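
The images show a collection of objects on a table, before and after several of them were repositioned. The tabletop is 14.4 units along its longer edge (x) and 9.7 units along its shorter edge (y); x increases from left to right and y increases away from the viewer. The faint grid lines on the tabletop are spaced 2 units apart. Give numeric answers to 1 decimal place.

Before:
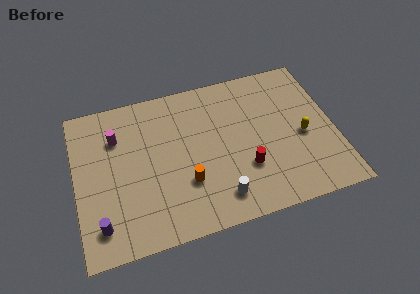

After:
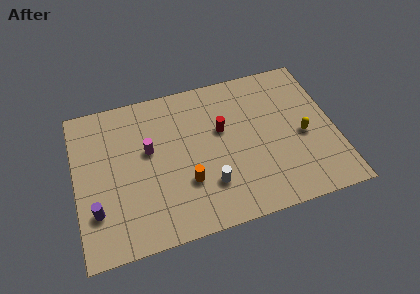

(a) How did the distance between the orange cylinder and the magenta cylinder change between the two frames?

-2.1

They were about 5.3 units apart before and 3.2 after — 2.1 units closer together.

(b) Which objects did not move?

the orange cylinder and the yellow capsule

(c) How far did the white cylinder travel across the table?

1.0

The white cylinder moved from about (7.7, 1.7) to (7.2, 2.6), a distance of √(0.5² + 0.9²) ≈ 1.0.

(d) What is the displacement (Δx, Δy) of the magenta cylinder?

(1.7, -1.3)

The magenta cylinder started near (2.4, 7.0) and ended near (4.1, 5.7).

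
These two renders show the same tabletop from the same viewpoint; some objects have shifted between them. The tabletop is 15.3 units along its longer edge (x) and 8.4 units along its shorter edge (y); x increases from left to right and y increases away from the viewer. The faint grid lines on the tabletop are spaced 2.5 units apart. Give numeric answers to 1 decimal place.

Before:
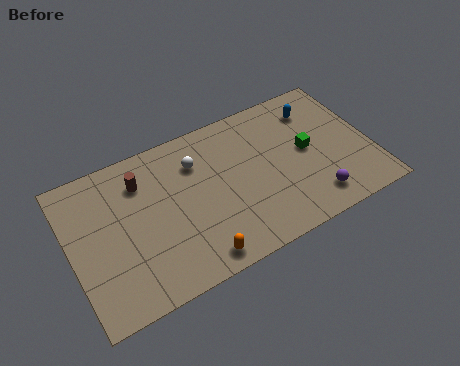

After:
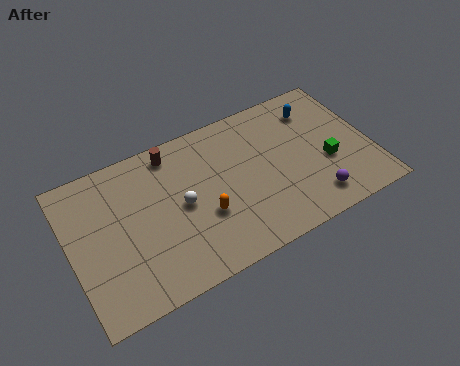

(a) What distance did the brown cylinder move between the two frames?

1.9

The brown cylinder moved from about (3.8, 6.4) to (5.5, 7.3), a distance of √(1.7² + 0.9²) ≈ 1.9.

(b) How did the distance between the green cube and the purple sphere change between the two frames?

-0.8

Before: roughly 2.9 units apart; after: 2.1. That's 0.8 units closer together.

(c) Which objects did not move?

the purple sphere and the blue capsule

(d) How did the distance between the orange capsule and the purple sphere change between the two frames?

-0.5

The distance was about 6.1 in the first image and 5.6 in the second, so they moved 0.5 units closer together.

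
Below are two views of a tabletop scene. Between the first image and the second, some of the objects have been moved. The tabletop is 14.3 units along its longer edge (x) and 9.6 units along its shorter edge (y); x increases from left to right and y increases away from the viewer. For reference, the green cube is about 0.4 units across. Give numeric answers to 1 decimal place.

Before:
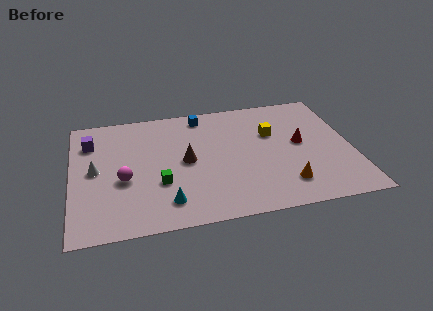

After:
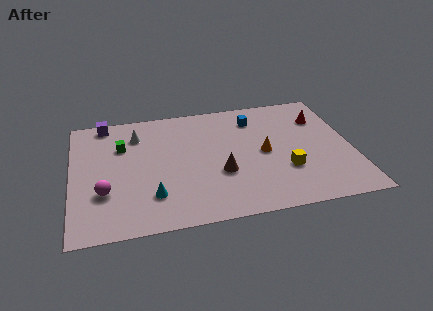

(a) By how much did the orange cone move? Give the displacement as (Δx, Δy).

(-0.9, 2.7)

The orange cone started near (10.7, 2.0) and ended near (9.8, 4.7).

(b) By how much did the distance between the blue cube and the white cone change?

-0.5

They were about 6.6 units apart before and 6.1 after — 0.5 units closer together.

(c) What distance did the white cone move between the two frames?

3.3

The white cone moved from about (1.2, 4.9) to (3.4, 7.4), a distance of √(2.2² + 2.5²) ≈ 3.3.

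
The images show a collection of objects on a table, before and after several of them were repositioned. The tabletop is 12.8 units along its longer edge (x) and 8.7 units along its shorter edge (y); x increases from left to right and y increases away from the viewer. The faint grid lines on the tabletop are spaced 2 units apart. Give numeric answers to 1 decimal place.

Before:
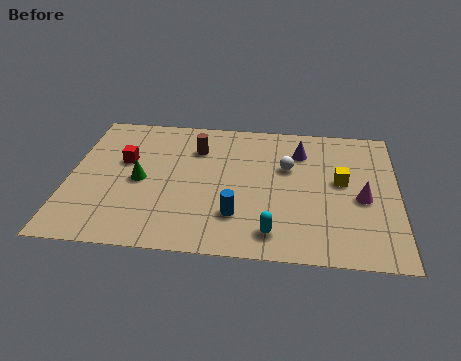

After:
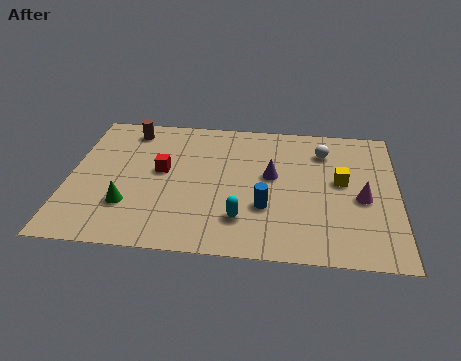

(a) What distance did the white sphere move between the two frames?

1.8

The white sphere was near (8.5, 5.5) before and (9.9, 6.7) after, so it travelled √(1.4² + 1.2²) ≈ 1.8 units.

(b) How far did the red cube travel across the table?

1.6

From (2.1, 5.3) to (3.6, 4.8), the red cube covered √(1.5² + 0.5²) ≈ 1.6 units.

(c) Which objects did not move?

the yellow cube and the magenta cone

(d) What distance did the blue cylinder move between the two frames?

1.3

From (6.6, 2.3) to (7.7, 2.9), the blue cylinder covered √(1.1² + 0.6²) ≈ 1.3 units.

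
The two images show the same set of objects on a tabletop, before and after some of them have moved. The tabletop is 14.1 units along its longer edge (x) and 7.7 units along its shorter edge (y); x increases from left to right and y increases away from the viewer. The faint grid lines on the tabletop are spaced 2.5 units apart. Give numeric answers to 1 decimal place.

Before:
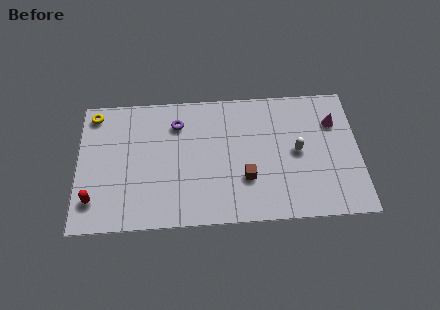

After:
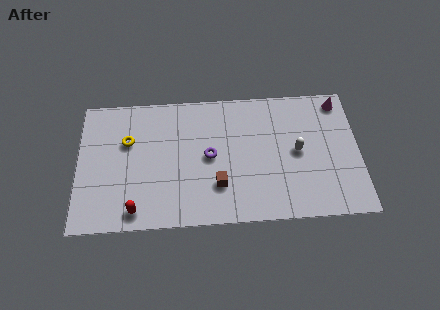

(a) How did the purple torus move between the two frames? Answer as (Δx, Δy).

(1.6, -2.0)

The purple torus started near (5.0, 5.9) and ended near (6.6, 3.9).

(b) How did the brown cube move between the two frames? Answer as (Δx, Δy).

(-1.4, -0.3)

The brown cube was at about (8.4, 2.5) and moved to about (7.0, 2.2).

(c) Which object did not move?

the white capsule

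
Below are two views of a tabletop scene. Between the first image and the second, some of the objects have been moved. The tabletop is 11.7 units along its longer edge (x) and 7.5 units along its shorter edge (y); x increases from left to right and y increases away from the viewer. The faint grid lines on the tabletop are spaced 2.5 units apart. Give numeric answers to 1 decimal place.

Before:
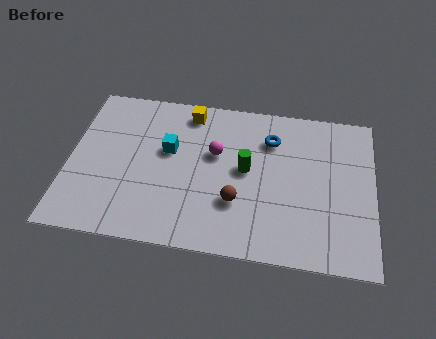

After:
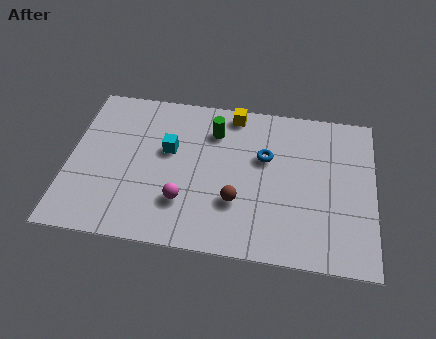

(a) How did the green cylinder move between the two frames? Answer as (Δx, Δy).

(-1.3, 1.7)

From the two frames, the green cylinder sits at roughly (6.8, 4.0) before and (5.5, 5.7) after.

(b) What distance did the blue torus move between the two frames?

0.9

The blue torus was near (7.7, 5.6) before and (7.5, 4.7) after, so it travelled √(0.2² + 0.9²) ≈ 0.9 units.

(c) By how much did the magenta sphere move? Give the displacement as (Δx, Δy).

(-1.1, -2.5)

From the two frames, the magenta sphere sits at roughly (5.6, 4.6) before and (4.5, 2.1) after.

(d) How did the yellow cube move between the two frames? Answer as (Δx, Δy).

(1.7, 0.2)

The yellow cube started near (4.5, 6.5) and ended near (6.2, 6.7).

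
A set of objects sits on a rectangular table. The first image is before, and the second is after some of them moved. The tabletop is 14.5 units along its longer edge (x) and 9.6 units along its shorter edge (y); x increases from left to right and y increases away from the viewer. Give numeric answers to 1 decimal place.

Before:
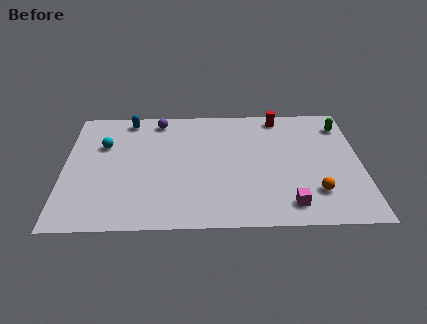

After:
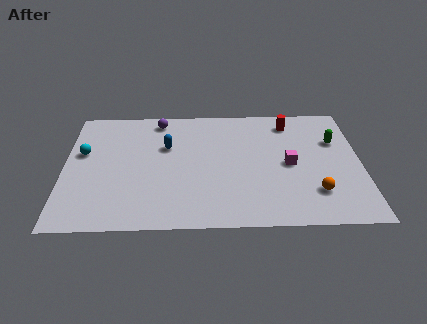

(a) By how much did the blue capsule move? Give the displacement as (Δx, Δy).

(1.9, -2.3)

The blue capsule started near (3.1, 8.5) and ended near (5.0, 6.2).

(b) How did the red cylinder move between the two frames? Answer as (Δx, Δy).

(0.5, -0.5)

The red cylinder was at about (10.6, 8.5) and moved to about (11.1, 8.0).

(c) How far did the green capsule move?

1.4

The green capsule moved from about (13.7, 7.7) to (13.3, 6.4), a distance of √(0.4² + 1.3²) ≈ 1.4.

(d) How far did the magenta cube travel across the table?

3.1

The magenta cube was near (10.9, 1.5) before and (11.0, 4.6) after, so it travelled √(0.1² + 3.1²) ≈ 3.1 units.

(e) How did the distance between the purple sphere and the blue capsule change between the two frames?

+0.7

They were about 1.5 units apart before and 2.2 after — 0.7 units further apart.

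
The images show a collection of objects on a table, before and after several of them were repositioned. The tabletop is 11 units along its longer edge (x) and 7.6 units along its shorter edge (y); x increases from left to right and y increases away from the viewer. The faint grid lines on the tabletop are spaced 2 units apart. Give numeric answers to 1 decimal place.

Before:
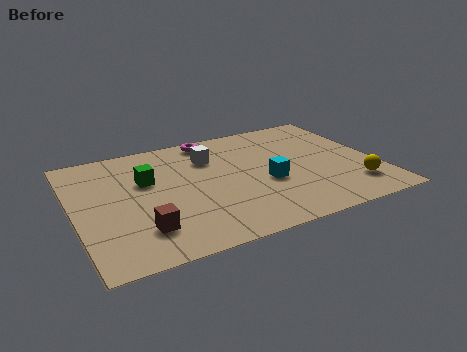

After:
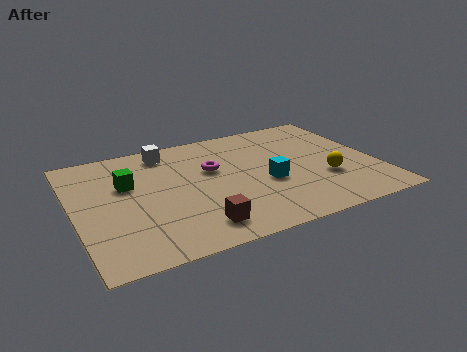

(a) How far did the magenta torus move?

2.1

The magenta torus was near (5.3, 6.8) before and (5.1, 4.7) after, so it travelled √(0.2² + 2.1²) ≈ 2.1 units.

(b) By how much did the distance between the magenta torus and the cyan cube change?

-1.6

They were about 4.0 units apart before and 2.4 after — 1.6 units closer together.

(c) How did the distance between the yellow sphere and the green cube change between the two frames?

-0.5

They were about 7.8 units apart before and 7.3 after — 0.5 units closer together.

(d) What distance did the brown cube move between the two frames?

2.0

The brown cube was near (2.2, 1.8) before and (4.1, 1.3) after, so it travelled √(1.9² + 0.5²) ≈ 2.0 units.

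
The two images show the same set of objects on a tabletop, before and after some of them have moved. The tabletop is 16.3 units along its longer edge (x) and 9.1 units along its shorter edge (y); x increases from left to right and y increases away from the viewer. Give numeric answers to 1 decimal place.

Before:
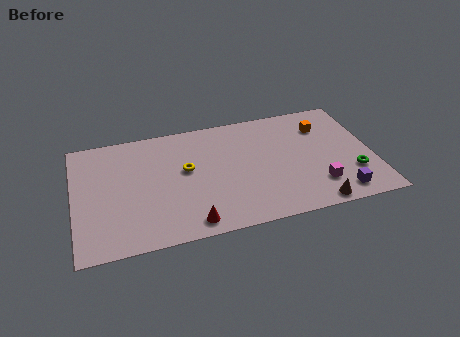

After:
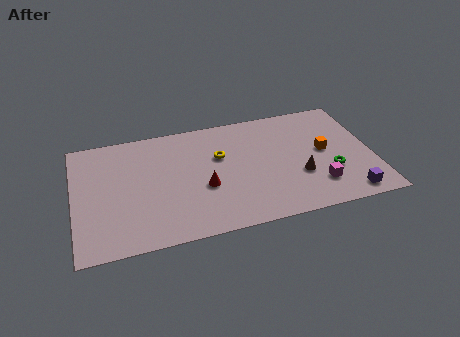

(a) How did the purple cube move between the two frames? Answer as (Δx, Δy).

(0.5, -0.2)

From the two frames, the purple cube sits at roughly (14.2, 1.3) before and (14.7, 1.1) after.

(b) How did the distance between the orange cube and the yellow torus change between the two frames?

-2.1

They were about 7.9 units apart before and 5.8 after — 2.1 units closer together.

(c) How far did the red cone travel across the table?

2.7

The red cone moved from about (6.1, 1.1) to (7.0, 3.6), a distance of √(0.9² + 2.5²) ≈ 2.7.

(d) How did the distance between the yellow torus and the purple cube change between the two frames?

-0.8

They were about 9.0 units apart before and 8.2 after — 0.8 units closer together.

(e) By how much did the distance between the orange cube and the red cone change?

-2.8

They were about 9.6 units apart before and 6.8 after — 2.8 units closer together.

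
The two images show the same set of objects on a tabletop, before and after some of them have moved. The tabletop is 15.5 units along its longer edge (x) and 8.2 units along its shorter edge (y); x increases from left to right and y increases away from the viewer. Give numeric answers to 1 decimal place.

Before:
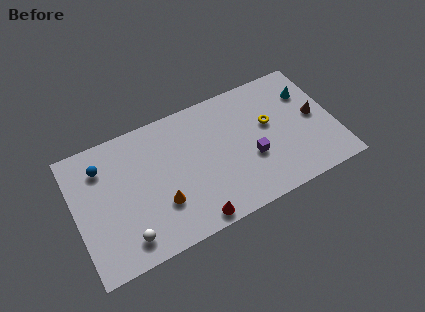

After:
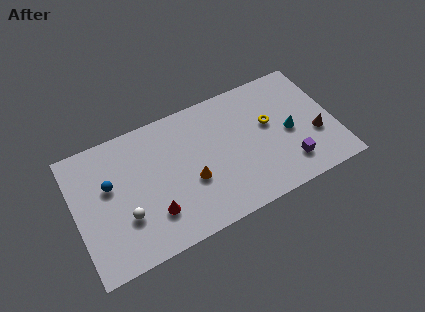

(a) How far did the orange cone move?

2.0

From (4.9, 2.6) to (6.8, 3.2), the orange cone covered √(1.9² + 0.6²) ≈ 2.0 units.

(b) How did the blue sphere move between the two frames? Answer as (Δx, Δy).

(0.3, -1.3)

From the two frames, the blue sphere sits at roughly (1.8, 6.3) before and (2.1, 5.0) after.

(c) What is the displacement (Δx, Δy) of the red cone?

(-2.2, 1.4)

The red cone started near (6.6, 0.8) and ended near (4.4, 2.2).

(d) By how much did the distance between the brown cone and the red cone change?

+1.4

The distance was about 8.5 in the first image and 9.9 in the second, so they moved 1.4 units further apart.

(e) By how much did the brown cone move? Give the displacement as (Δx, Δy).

(-0.1, -1.2)

The brown cone was at about (14.4, 4.2) and moved to about (14.3, 3.0).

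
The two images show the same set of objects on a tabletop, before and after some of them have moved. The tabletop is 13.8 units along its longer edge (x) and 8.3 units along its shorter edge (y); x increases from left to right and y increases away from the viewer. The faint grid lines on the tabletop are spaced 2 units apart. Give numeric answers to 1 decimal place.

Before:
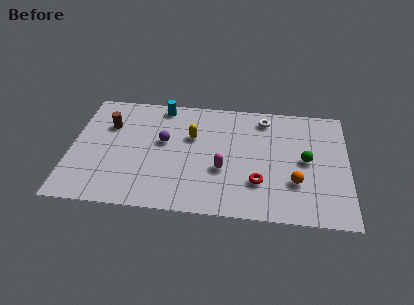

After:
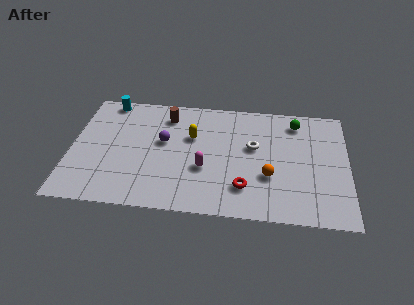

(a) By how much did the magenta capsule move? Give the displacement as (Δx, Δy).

(-0.9, 0.0)

The magenta capsule started near (7.6, 3.1) and ended near (6.7, 3.1).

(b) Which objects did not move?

the purple sphere and the yellow capsule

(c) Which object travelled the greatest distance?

the brown cylinder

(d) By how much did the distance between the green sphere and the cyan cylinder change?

+1.5

Before: roughly 8.0 units apart; after: 9.5. That's 1.5 units further apart.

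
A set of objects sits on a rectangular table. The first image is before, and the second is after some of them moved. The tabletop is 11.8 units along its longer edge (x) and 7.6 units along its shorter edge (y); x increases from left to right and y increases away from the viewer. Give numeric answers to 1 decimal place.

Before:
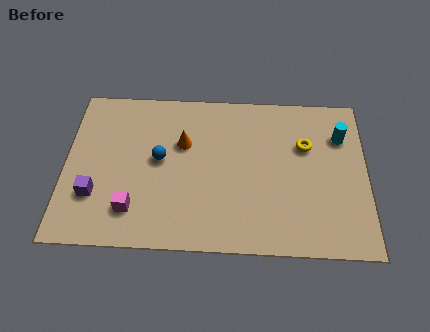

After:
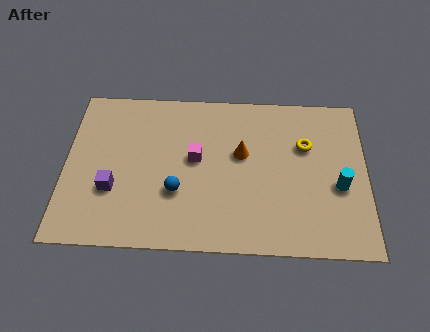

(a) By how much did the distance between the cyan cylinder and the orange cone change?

-2.2

Before: roughly 6.2 units apart; after: 4.0. That's 2.2 units closer together.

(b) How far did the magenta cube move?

3.5

The magenta cube moved from about (2.7, 1.7) to (5.1, 4.2), a distance of √(2.4² + 2.5²) ≈ 3.5.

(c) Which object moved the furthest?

the magenta cube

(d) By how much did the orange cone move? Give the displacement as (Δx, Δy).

(2.3, -0.4)

From the two frames, the orange cone sits at roughly (4.6, 4.9) before and (6.9, 4.5) after.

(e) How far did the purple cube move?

0.8

The purple cube moved from about (1.2, 2.3) to (1.9, 2.6), a distance of √(0.7² + 0.3²) ≈ 0.8.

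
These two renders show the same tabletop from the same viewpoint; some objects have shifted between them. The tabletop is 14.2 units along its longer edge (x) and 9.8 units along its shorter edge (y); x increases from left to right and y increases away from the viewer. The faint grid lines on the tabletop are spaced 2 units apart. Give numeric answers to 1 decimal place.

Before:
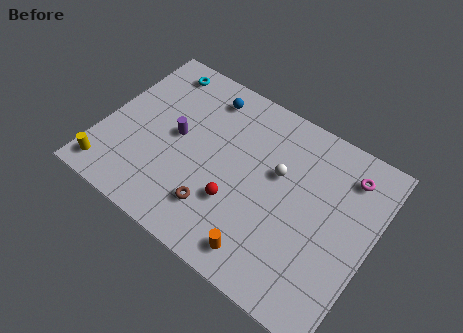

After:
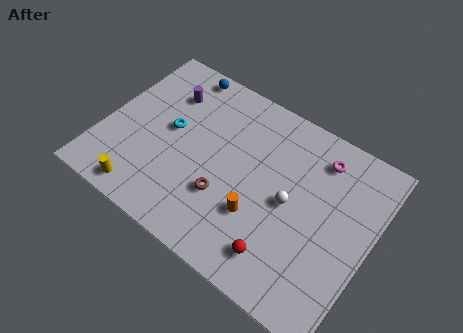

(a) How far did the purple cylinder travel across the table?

2.4

The purple cylinder moved from about (3.8, 5.1) to (2.8, 7.3), a distance of √(1.0² + 2.2²) ≈ 2.4.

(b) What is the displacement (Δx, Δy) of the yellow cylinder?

(1.9, -0.2)

The yellow cylinder started near (0.9, 1.3) and ended near (2.8, 1.1).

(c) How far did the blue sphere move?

1.7

The blue sphere moved from about (4.8, 8.2) to (3.2, 8.9), a distance of √(1.6² + 0.7²) ≈ 1.7.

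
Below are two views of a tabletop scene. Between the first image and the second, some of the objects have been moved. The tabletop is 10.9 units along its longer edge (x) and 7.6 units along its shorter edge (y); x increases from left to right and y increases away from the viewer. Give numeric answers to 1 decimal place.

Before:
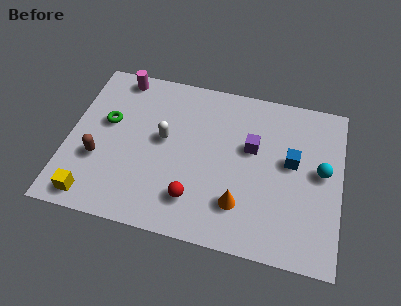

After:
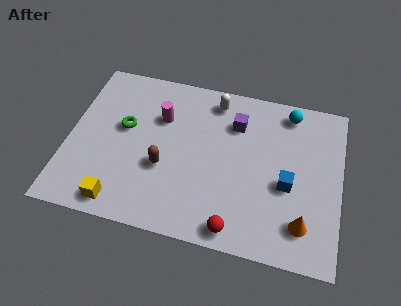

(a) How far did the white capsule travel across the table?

3.0

From (3.8, 4.2) to (5.7, 6.5), the white capsule covered √(1.9² + 2.3²) ≈ 3.0 units.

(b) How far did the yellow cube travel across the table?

1.1

The yellow cube moved from about (1.2, 0.9) to (2.3, 0.9), a distance of √(1.1² + 0.0²) ≈ 1.1.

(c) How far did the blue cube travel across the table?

1.1

From (8.9, 4.3) to (8.8, 3.2), the blue cube covered √(0.1² + 1.1²) ≈ 1.1 units.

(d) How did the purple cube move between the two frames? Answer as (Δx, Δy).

(-0.7, 1.0)

The purple cube started near (7.3, 4.6) and ended near (6.6, 5.6).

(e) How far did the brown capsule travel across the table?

2.6

From (1.3, 2.7) to (3.9, 2.9), the brown capsule covered √(2.6² + 0.2²) ≈ 2.6 units.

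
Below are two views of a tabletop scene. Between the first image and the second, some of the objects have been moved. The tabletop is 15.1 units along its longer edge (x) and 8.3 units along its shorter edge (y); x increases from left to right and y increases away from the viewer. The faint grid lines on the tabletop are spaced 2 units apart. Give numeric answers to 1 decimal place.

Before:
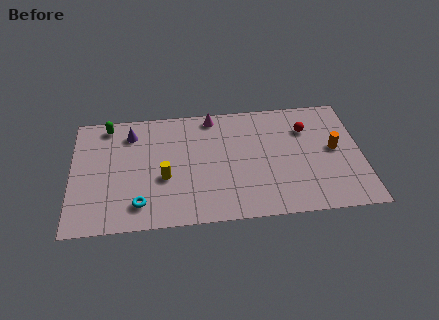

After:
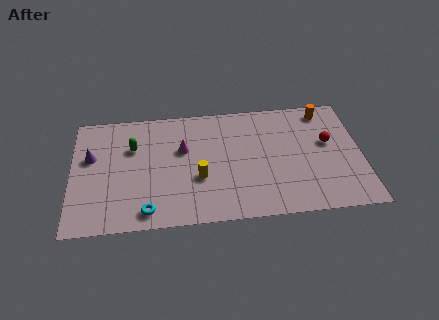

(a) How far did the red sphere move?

1.6

From (12.3, 6.0) to (13.4, 4.9), the red sphere covered √(1.1² + 1.1²) ≈ 1.6 units.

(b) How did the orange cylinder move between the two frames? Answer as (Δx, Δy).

(-0.4, 2.8)

The orange cylinder started near (13.7, 4.4) and ended near (13.3, 7.2).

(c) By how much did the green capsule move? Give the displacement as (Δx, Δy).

(1.3, -1.7)

The green capsule was at about (1.9, 7.3) and moved to about (3.2, 5.6).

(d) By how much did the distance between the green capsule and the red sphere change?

-0.3

Before: roughly 10.5 units apart; after: 10.2. That's 0.3 units closer together.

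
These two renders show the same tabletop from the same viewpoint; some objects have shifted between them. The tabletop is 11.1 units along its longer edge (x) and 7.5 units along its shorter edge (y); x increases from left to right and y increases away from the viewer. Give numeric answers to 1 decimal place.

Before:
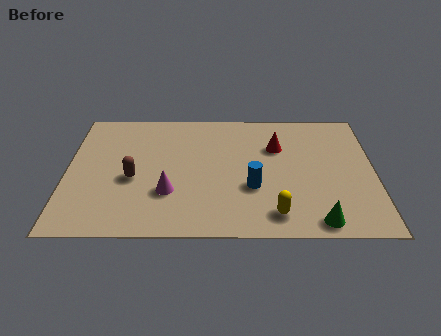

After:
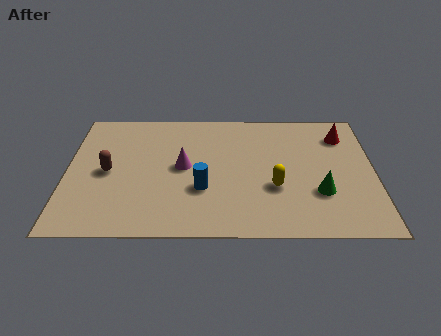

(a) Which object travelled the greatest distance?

the red cone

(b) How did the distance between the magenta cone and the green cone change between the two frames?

-0.4

Before: roughly 5.5 units apart; after: 5.1. That's 0.4 units closer together.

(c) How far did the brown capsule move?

1.0

From (2.4, 3.2) to (1.5, 3.6), the brown capsule covered √(0.9² + 0.4²) ≈ 1.0 units.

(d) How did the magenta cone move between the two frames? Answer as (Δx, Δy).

(0.5, 1.5)

The magenta cone was at about (3.7, 2.4) and moved to about (4.2, 3.9).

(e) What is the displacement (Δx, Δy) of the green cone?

(0.1, 1.6)

From the two frames, the green cone sits at roughly (9.0, 0.8) before and (9.1, 2.4) after.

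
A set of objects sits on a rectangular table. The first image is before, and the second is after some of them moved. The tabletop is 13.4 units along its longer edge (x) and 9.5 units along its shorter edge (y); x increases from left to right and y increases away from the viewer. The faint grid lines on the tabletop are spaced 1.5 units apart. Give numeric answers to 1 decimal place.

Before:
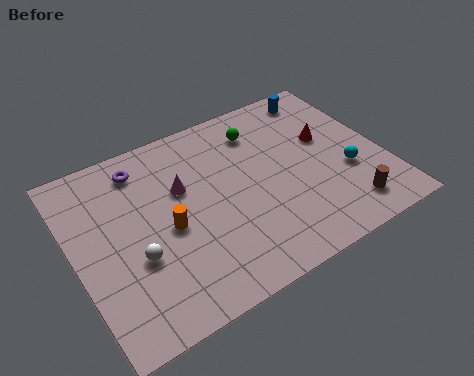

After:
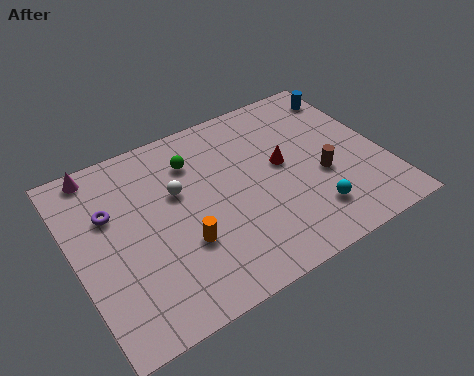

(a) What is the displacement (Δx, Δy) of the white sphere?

(2.2, 2.4)

From the two frames, the white sphere sits at roughly (2.4, 3.5) before and (4.6, 5.9) after.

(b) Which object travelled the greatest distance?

the magenta cone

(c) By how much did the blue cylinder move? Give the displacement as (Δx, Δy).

(1.1, -0.4)

The blue cylinder was at about (11.5, 8.3) and moved to about (12.6, 7.9).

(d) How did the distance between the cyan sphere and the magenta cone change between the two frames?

+3.2

Before: roughly 7.3 units apart; after: 10.5. That's 3.2 units further apart.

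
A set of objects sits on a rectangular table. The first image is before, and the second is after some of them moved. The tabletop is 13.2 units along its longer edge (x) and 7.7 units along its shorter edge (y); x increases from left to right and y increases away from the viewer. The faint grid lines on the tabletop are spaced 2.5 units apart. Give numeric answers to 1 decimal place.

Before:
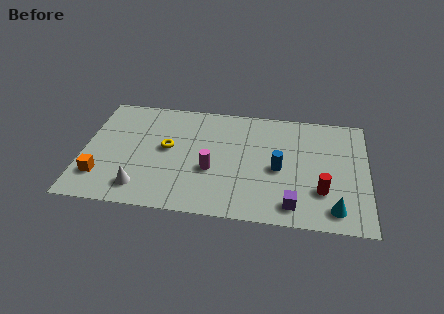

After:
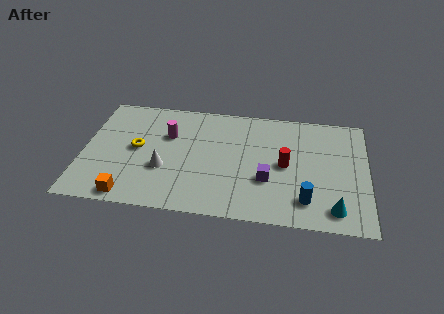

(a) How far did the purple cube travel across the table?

1.9

The purple cube was near (9.8, 1.2) before and (8.6, 2.7) after, so it travelled √(1.2² + 1.5²) ≈ 1.9 units.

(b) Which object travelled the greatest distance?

the magenta cylinder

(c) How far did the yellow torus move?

1.4

The yellow torus moved from about (3.9, 4.2) to (2.5, 4.0), a distance of √(1.4² + 0.2²) ≈ 1.4.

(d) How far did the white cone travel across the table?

1.7

The white cone was near (2.8, 1.4) before and (3.8, 2.8) after, so it travelled √(1.0² + 1.4²) ≈ 1.7 units.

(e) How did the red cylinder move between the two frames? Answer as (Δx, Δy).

(-1.7, 1.5)

The red cylinder was at about (11.1, 2.3) and moved to about (9.4, 3.8).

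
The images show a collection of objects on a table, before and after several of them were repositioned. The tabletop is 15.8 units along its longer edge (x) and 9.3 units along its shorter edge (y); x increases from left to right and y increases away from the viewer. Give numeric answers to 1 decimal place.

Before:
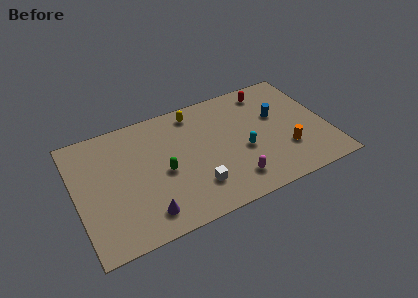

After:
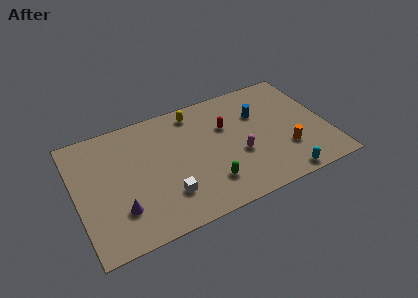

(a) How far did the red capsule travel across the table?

3.4

The red capsule was near (12.5, 7.9) before and (9.6, 6.1) after, so it travelled √(2.9² + 1.8²) ≈ 3.4 units.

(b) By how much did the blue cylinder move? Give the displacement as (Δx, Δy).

(-1.1, 0.6)

From the two frames, the blue cylinder sits at roughly (12.8, 5.7) before and (11.7, 6.3) after.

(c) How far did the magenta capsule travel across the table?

1.9

The magenta capsule moved from about (9.5, 1.8) to (10.1, 3.6), a distance of √(0.6² + 1.8²) ≈ 1.9.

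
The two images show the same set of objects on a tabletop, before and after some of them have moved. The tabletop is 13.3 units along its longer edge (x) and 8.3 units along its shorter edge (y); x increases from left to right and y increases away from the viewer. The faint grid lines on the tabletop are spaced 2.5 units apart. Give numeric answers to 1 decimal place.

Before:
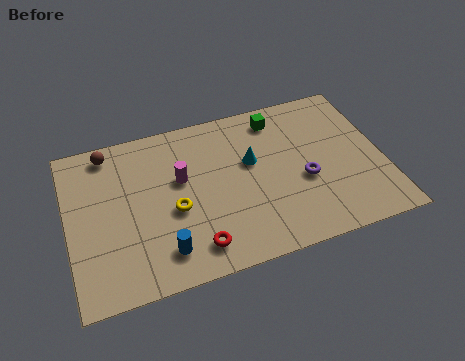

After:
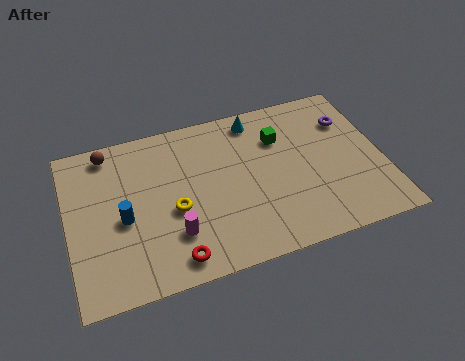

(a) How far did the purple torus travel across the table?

3.4

From (9.9, 3.4) to (12.1, 6.0), the purple torus covered √(2.2² + 2.6²) ≈ 3.4 units.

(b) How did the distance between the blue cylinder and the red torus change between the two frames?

+1.9

They were about 1.3 units apart before and 3.2 after — 1.9 units further apart.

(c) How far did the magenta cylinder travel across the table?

2.7

The magenta cylinder moved from about (4.8, 5.0) to (4.3, 2.3), a distance of √(0.5² + 2.7²) ≈ 2.7.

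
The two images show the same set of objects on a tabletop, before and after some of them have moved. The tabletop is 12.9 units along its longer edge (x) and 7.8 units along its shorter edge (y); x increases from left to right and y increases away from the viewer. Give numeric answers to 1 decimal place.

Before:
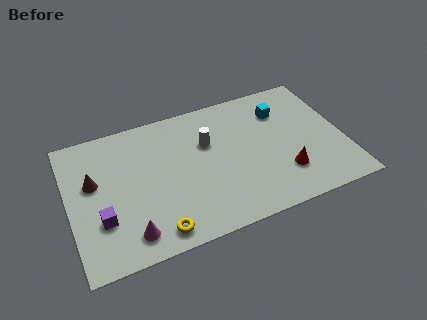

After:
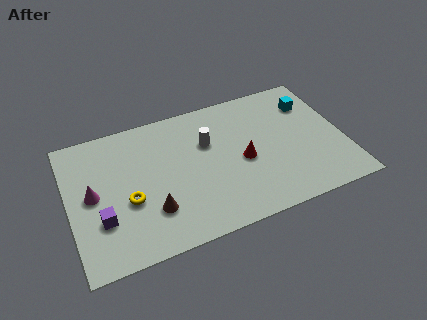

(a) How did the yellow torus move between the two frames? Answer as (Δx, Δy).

(-1.1, 2.1)

From the two frames, the yellow torus sits at roughly (3.8, 1.0) before and (2.7, 3.1) after.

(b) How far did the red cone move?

2.3

From (9.9, 2.1) to (8.1, 3.5), the red cone covered √(1.8² + 1.4²) ≈ 2.3 units.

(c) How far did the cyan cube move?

1.4

The cyan cube was near (10.2, 5.8) before and (11.6, 5.8) after, so it travelled √(1.4² + 0.0²) ≈ 1.4 units.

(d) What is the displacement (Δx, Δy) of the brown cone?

(2.5, -2.5)

The brown cone started near (1.2, 4.7) and ended near (3.7, 2.2).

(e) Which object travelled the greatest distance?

the brown cone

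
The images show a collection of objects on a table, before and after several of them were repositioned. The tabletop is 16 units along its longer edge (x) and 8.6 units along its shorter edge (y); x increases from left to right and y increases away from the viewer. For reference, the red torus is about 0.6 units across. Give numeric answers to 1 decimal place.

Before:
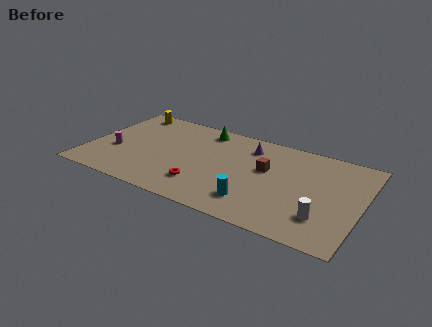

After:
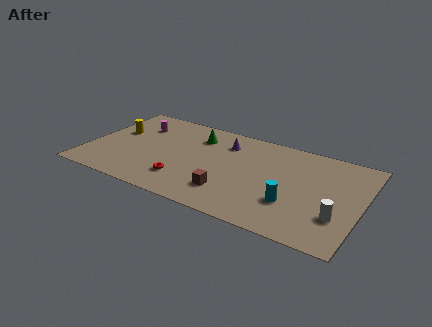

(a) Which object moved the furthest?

the brown cube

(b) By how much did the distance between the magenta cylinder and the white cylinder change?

+0.4

Before: roughly 12.4 units apart; after: 12.8. That's 0.4 units further apart.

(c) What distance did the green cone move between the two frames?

0.9

From (6.4, 7.4) to (6.1, 6.6), the green cone covered √(0.3² + 0.8²) ≈ 0.9 units.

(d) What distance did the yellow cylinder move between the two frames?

2.4

The yellow cylinder moved from about (1.7, 7.6) to (1.4, 5.2), a distance of √(0.3² + 2.4²) ≈ 2.4.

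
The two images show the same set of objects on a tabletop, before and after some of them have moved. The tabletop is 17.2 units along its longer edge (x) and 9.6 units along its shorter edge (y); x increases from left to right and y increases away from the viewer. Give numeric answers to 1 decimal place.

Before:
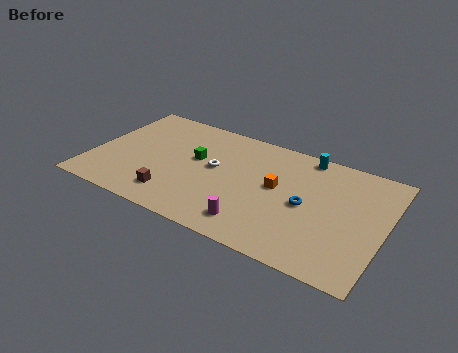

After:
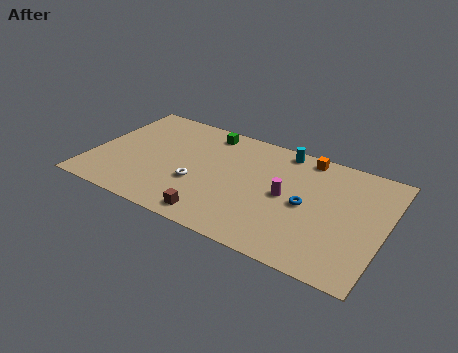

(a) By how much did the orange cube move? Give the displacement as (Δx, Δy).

(1.3, 3.3)

The orange cube was at about (10.9, 5.3) and moved to about (12.2, 8.6).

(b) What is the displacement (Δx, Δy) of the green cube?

(0.3, 2.7)

From the two frames, the green cube sits at roughly (6.0, 5.6) before and (6.3, 8.3) after.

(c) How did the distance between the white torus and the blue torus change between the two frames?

+0.9

They were about 5.5 units apart before and 6.4 after — 0.9 units further apart.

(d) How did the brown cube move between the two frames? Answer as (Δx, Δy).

(2.6, -0.7)

The brown cube was at about (5.2, 1.9) and moved to about (7.8, 1.2).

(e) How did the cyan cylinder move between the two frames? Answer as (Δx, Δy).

(-1.4, -0.1)

The cyan cylinder started near (12.2, 8.7) and ended near (10.8, 8.6).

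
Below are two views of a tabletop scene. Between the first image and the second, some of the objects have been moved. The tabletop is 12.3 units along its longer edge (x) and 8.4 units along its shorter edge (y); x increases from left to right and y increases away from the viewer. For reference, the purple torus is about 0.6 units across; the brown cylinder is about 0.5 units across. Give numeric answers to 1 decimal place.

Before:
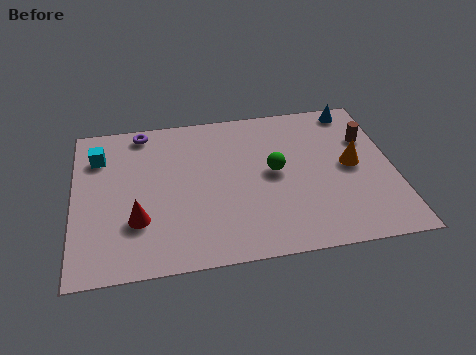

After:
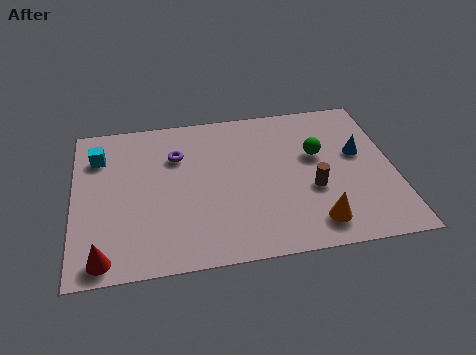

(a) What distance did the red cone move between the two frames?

2.1

The red cone was near (2.4, 2.6) before and (1.1, 0.9) after, so it travelled √(1.3² + 1.7²) ≈ 2.1 units.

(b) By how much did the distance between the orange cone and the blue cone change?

+0.8

They were about 3.2 units apart before and 4.0 after — 0.8 units further apart.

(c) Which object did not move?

the cyan cube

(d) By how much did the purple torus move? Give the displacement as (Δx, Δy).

(1.3, -1.6)

From the two frames, the purple torus sits at roughly (2.7, 7.5) before and (4.0, 5.9) after.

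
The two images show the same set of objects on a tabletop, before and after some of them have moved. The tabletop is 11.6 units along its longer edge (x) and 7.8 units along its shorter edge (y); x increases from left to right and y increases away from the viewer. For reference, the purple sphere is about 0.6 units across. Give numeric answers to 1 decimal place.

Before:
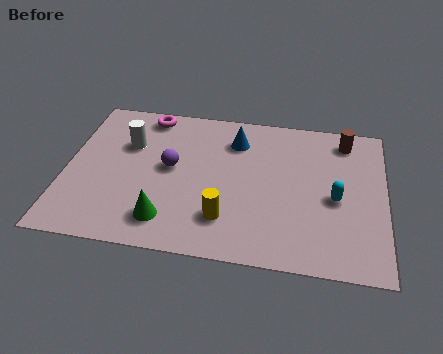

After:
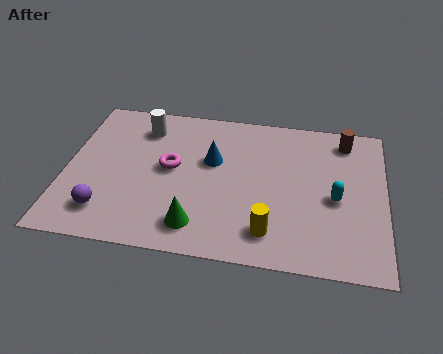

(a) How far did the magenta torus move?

2.9

From (2.8, 6.9) to (3.8, 4.2), the magenta torus covered √(1.0² + 2.7²) ≈ 2.9 units.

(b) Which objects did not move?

the brown cylinder and the cyan capsule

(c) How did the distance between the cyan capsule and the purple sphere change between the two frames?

+2.4

Before: roughly 6.0 units apart; after: 8.4. That's 2.4 units further apart.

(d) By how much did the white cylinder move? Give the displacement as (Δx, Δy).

(0.5, 1.0)

The white cylinder started near (2.2, 5.2) and ended near (2.7, 6.2).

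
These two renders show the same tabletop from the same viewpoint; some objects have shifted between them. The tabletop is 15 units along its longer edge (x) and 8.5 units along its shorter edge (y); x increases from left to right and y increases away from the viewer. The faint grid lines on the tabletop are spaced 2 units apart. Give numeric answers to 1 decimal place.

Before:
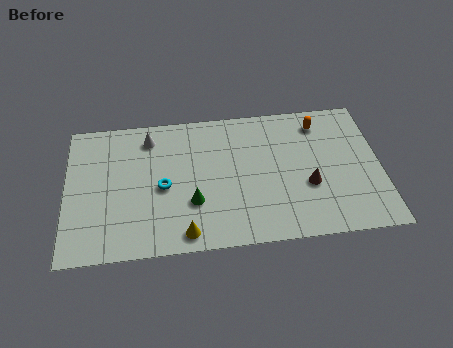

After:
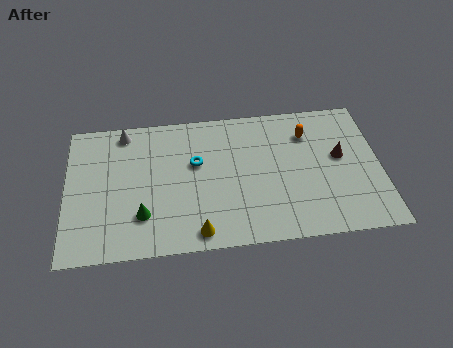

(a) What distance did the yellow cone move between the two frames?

0.6

The yellow cone was near (5.6, 1.0) before and (6.2, 1.0) after, so it travelled √(0.6² + 0.0²) ≈ 0.6 units.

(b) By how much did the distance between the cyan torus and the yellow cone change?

+1.1

They were about 3.1 units apart before and 4.2 after — 1.1 units further apart.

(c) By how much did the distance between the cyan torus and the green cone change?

+2.1

Before: roughly 1.8 units apart; after: 3.9. That's 2.1 units further apart.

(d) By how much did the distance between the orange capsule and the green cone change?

+1.5

The distance was about 7.5 in the first image and 9.0 in the second, so they moved 1.5 units further apart.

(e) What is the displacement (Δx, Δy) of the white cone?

(-1.2, 0.5)

The white cone started near (4.0, 7.0) and ended near (2.8, 7.5).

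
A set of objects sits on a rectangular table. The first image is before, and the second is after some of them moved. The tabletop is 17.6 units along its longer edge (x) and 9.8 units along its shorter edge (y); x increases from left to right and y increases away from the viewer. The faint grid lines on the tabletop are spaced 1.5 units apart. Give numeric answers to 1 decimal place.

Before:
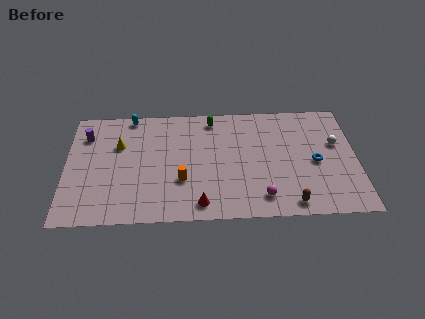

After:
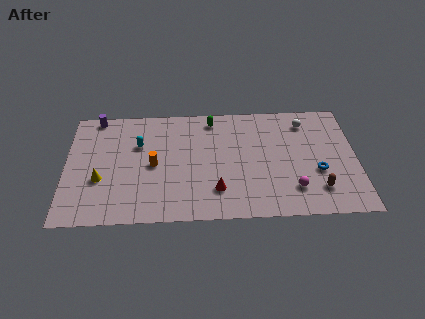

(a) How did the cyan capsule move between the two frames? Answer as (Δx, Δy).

(0.5, -2.5)

The cyan capsule started near (3.9, 9.0) and ended near (4.4, 6.5).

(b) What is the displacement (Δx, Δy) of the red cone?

(1.0, 1.1)

From the two frames, the red cone sits at roughly (8.1, 1.3) before and (9.1, 2.4) after.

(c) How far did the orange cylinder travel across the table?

2.2

From (7.0, 3.3) to (5.3, 4.7), the orange cylinder covered √(1.7² + 1.4²) ≈ 2.2 units.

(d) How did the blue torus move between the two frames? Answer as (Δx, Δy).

(0.1, -0.8)

The blue torus was at about (15.1, 4.5) and moved to about (15.2, 3.7).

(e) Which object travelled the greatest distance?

the yellow cone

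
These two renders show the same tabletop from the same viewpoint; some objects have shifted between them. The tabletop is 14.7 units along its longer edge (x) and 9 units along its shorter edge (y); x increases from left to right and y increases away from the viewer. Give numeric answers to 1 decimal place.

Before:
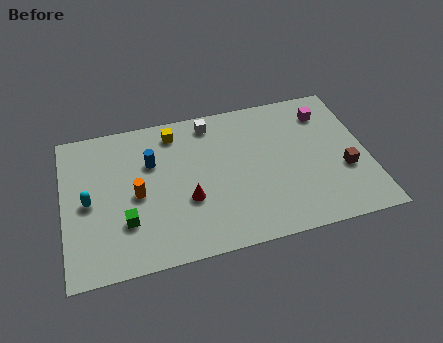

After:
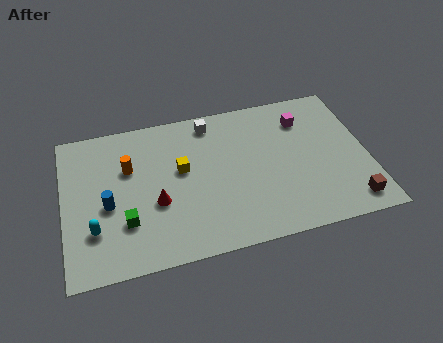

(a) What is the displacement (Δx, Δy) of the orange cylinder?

(-0.3, 1.7)

From the two frames, the orange cylinder sits at roughly (3.5, 4.2) before and (3.2, 5.9) after.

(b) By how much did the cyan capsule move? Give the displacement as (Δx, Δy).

(0.2, -1.7)

The cyan capsule started near (1.2, 4.3) and ended near (1.4, 2.6).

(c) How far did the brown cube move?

2.0

The brown cube was near (13.5, 3.3) before and (13.6, 1.3) after, so it travelled √(0.1² + 2.0²) ≈ 2.0 units.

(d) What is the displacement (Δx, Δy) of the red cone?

(-1.5, 0.2)

The red cone started near (5.9, 3.3) and ended near (4.4, 3.5).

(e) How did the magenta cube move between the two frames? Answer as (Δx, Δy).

(-1.1, -0.2)

The magenta cube was at about (12.9, 7.1) and moved to about (11.8, 6.9).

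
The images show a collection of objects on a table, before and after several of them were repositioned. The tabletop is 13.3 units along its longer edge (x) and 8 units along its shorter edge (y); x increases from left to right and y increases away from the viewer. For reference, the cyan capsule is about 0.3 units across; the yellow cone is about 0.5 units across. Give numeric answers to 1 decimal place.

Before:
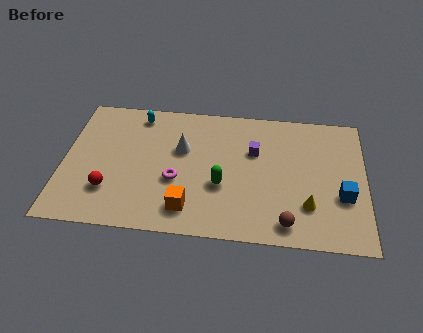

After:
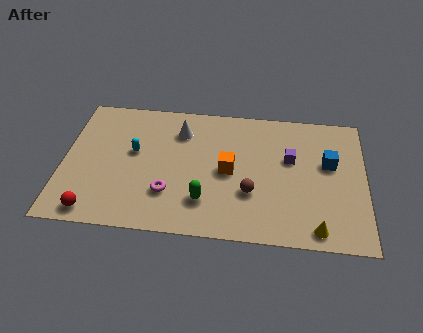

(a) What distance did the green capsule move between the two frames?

1.2

The green capsule moved from about (7.0, 3.0) to (6.3, 2.0), a distance of √(0.7² + 1.0²) ≈ 1.2.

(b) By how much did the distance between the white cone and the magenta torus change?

+1.9

They were about 1.9 units apart before and 3.8 after — 1.9 units further apart.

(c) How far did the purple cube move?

1.6

The purple cube was near (8.4, 5.2) before and (10.0, 4.9) after, so it travelled √(1.6² + 0.3²) ≈ 1.6 units.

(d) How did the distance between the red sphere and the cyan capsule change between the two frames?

-0.8

The distance was about 4.8 in the first image and 4.0 in the second, so they moved 0.8 units closer together.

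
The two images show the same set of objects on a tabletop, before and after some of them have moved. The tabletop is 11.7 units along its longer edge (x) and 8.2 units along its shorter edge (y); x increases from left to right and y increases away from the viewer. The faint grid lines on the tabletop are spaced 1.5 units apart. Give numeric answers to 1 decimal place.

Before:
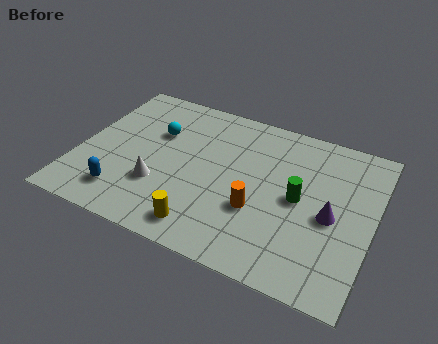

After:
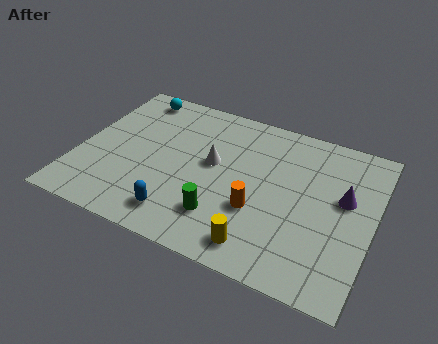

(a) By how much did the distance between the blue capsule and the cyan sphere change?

+2.5

The distance was about 3.9 in the first image and 6.4 in the second, so they moved 2.5 units further apart.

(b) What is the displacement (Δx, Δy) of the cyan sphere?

(-1.2, 1.8)

The cyan sphere started near (2.9, 5.4) and ended near (1.7, 7.2).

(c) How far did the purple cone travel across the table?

1.2

The purple cone was near (10.1, 3.7) before and (10.5, 4.8) after, so it travelled √(0.4² + 1.1²) ≈ 1.2 units.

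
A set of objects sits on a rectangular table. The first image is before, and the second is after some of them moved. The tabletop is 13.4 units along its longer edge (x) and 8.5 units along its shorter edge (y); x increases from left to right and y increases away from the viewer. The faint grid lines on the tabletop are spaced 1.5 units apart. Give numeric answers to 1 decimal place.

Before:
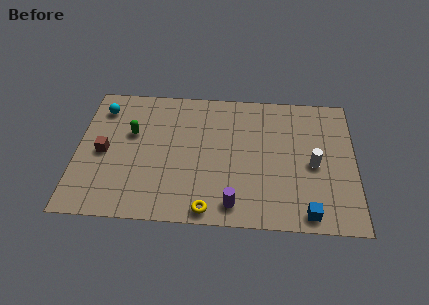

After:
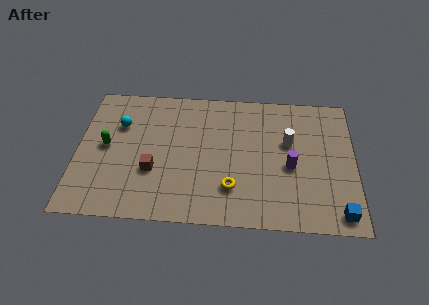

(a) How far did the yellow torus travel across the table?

1.8

From (6.4, 0.8) to (7.5, 2.2), the yellow torus covered √(1.1² + 1.4²) ≈ 1.8 units.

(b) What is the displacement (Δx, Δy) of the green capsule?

(-1.2, -0.9)

The green capsule started near (2.6, 5.3) and ended near (1.4, 4.4).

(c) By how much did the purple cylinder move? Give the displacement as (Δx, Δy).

(2.7, 2.5)

From the two frames, the purple cylinder sits at roughly (7.6, 1.2) before and (10.3, 3.7) after.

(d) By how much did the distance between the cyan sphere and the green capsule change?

-0.6

The distance was about 2.1 in the first image and 1.5 in the second, so they moved 0.6 units closer together.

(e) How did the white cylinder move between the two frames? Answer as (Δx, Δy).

(-1.2, 1.3)

The white cylinder was at about (11.4, 3.9) and moved to about (10.2, 5.2).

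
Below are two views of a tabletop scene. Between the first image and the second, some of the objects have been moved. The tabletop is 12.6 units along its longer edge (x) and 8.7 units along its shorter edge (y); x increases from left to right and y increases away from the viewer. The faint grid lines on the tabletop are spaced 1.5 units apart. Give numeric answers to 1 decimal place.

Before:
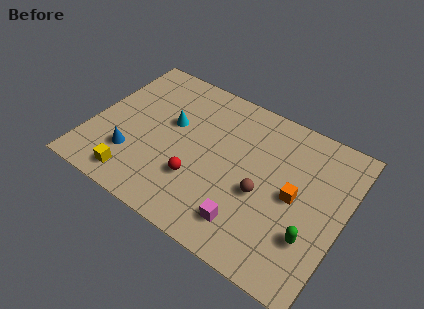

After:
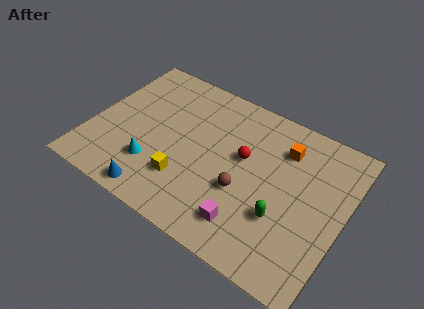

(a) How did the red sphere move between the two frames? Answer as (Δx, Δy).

(1.9, 2.4)

From the two frames, the red sphere sits at roughly (5.6, 2.7) before and (7.5, 5.1) after.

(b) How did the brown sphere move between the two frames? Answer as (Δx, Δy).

(-0.9, -0.3)

The brown sphere started near (8.7, 3.6) and ended near (7.8, 3.3).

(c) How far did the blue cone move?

2.1

The blue cone was near (2.3, 2.4) before and (3.8, 0.9) after, so it travelled √(1.5² + 1.5²) ≈ 2.1 units.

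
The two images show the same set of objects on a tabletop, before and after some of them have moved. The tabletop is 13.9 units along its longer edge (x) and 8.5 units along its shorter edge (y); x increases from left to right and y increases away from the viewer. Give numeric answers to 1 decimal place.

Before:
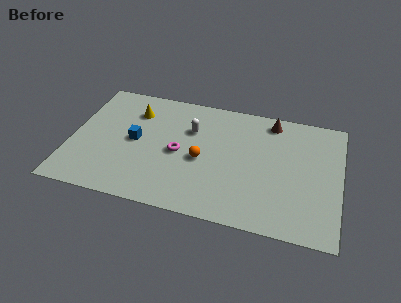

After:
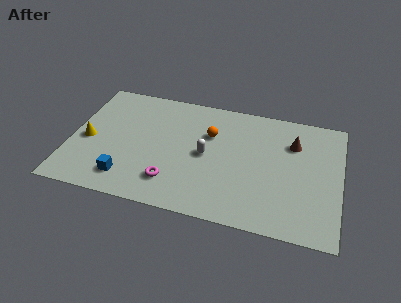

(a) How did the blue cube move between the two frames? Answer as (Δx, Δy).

(-0.2, -2.7)

From the two frames, the blue cube sits at roughly (3.3, 4.3) before and (3.1, 1.6) after.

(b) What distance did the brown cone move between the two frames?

1.8

The brown cone was near (10.2, 7.4) before and (11.4, 6.1) after, so it travelled √(1.2² + 1.3²) ≈ 1.8 units.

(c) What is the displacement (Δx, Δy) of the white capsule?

(0.9, -1.6)

The white capsule was at about (6.1, 5.8) and moved to about (7.0, 4.2).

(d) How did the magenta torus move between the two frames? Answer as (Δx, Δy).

(-0.2, -2.1)

The magenta torus started near (5.6, 4.0) and ended near (5.4, 1.9).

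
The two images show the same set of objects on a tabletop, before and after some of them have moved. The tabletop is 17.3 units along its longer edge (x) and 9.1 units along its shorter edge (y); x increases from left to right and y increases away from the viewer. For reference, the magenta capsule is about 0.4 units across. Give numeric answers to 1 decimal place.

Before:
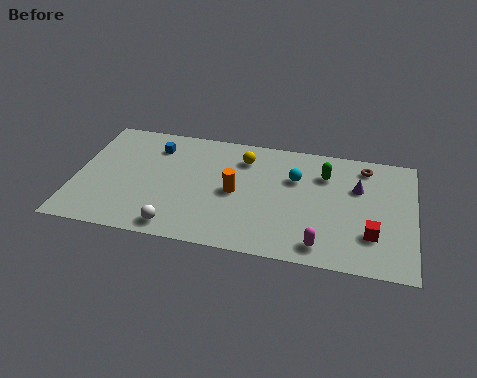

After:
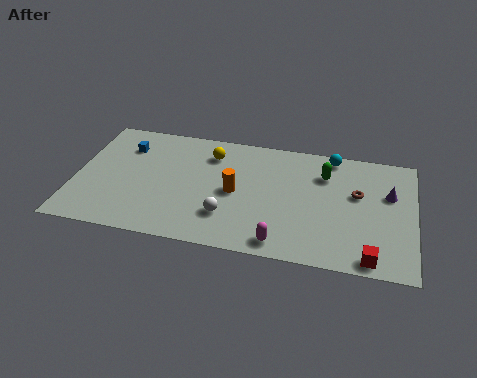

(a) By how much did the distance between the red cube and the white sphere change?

-2.4

They were about 9.9 units apart before and 7.5 after — 2.4 units closer together.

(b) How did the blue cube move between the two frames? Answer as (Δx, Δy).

(-1.5, -0.3)

From the two frames, the blue cube sits at roughly (3.9, 7.1) before and (2.4, 6.8) after.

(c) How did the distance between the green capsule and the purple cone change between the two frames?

+1.6

The distance was about 1.8 in the first image and 3.4 in the second, so they moved 1.6 units further apart.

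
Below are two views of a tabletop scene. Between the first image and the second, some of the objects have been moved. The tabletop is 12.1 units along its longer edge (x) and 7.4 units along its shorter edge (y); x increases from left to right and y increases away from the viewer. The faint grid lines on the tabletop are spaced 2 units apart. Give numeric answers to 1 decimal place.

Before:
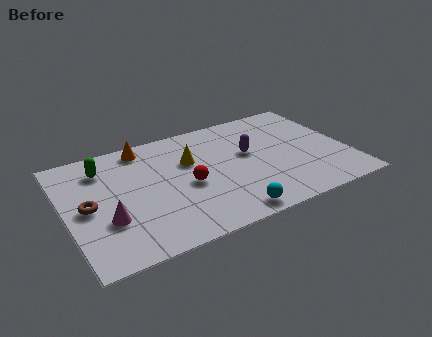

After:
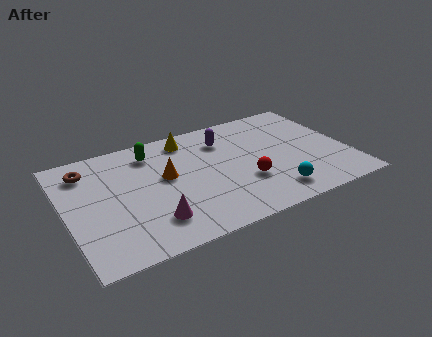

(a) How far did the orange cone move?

2.4

The orange cone moved from about (3.6, 6.5) to (4.3, 4.2), a distance of √(0.7² + 2.3²) ≈ 2.4.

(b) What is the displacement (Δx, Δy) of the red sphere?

(2.4, -0.8)

The red sphere started near (5.1, 3.3) and ended near (7.5, 2.5).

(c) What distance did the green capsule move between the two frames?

2.1

From (1.8, 5.8) to (3.9, 6.0), the green capsule covered √(2.1² + 0.2²) ≈ 2.1 units.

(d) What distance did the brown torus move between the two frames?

2.3

The brown torus moved from about (0.9, 3.6) to (1.1, 5.9), a distance of √(0.2² + 2.3²) ≈ 2.3.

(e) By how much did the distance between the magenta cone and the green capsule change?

+1.0

Before: roughly 3.3 units apart; after: 4.3. That's 1.0 units further apart.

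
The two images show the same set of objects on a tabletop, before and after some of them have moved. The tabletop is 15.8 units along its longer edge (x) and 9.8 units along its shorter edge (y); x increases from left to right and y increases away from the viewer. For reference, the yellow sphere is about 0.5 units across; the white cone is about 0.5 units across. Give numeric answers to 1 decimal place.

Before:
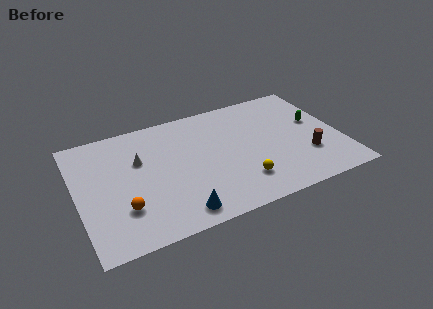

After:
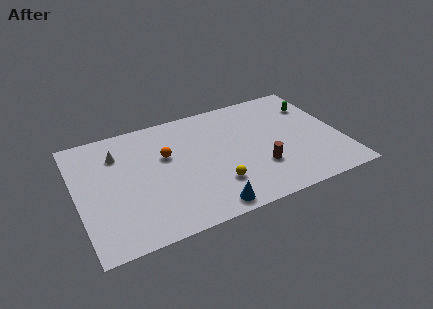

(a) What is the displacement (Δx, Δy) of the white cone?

(-1.2, 1.0)

The white cone was at about (3.8, 6.3) and moved to about (2.6, 7.3).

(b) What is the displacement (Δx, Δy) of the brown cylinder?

(-2.9, 0.0)

From the two frames, the brown cylinder sits at roughly (13.6, 3.0) before and (10.7, 3.0) after.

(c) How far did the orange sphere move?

4.4

The orange sphere moved from about (2.5, 2.8) to (5.4, 6.1), a distance of √(2.9² + 3.3²) ≈ 4.4.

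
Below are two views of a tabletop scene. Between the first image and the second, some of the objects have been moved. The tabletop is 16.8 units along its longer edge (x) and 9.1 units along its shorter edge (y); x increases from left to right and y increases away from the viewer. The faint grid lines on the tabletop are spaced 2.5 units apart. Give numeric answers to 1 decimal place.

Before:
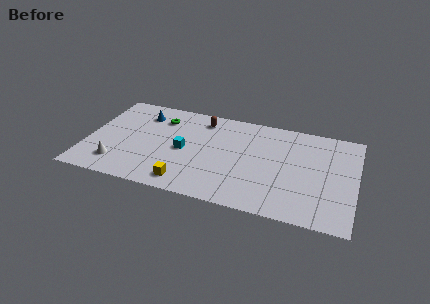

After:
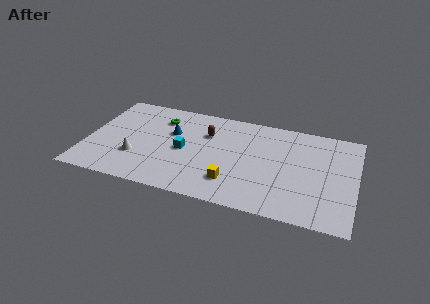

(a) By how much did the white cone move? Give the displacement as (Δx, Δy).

(1.1, 1.0)

The white cone was at about (2.1, 1.9) and moved to about (3.2, 2.9).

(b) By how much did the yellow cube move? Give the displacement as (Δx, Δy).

(2.8, 0.9)

The yellow cube was at about (6.5, 1.3) and moved to about (9.3, 2.2).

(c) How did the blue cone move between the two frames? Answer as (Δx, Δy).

(2.0, -1.3)

The blue cone started near (3.2, 7.1) and ended near (5.2, 5.8).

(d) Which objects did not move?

the green torus and the cyan cube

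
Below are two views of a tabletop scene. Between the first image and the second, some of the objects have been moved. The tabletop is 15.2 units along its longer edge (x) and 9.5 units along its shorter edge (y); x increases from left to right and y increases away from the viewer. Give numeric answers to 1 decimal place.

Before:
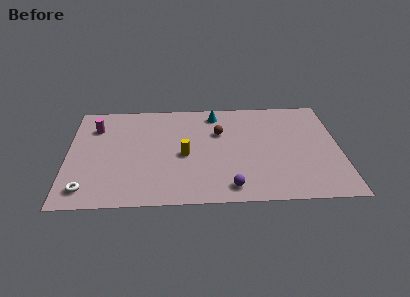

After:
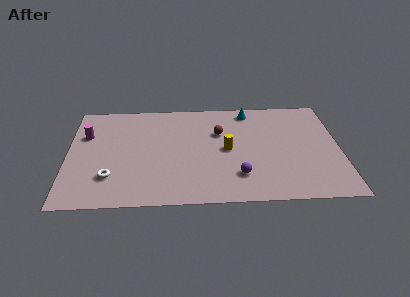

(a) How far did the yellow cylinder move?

2.4

From (6.5, 4.3) to (8.9, 4.7), the yellow cylinder covered √(2.4² + 0.4²) ≈ 2.4 units.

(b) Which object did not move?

the brown sphere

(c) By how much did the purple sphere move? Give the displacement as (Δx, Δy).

(0.5, 1.0)

The purple sphere started near (9.0, 1.3) and ended near (9.5, 2.3).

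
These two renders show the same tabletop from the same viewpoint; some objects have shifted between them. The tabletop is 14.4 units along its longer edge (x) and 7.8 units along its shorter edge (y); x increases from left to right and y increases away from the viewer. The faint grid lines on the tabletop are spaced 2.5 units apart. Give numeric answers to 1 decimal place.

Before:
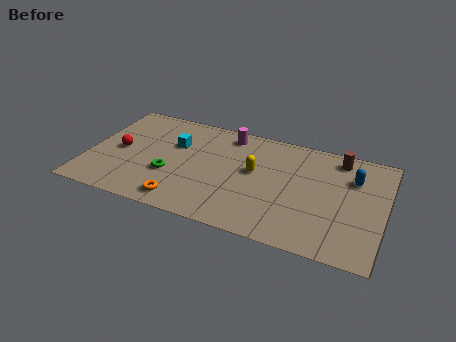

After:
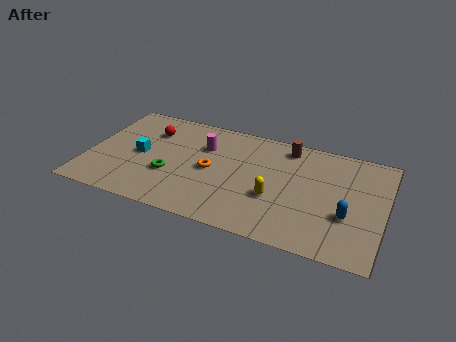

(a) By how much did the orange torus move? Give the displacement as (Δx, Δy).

(1.1, 2.7)

From the two frames, the orange torus sits at roughly (4.9, 1.1) before and (6.0, 3.8) after.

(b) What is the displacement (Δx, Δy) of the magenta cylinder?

(-1.1, -1.3)

From the two frames, the magenta cylinder sits at roughly (6.6, 6.7) before and (5.5, 5.4) after.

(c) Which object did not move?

the green torus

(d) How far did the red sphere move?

2.3

The red sphere moved from about (1.5, 3.8) to (2.8, 5.7), a distance of √(1.3² + 1.9²) ≈ 2.3.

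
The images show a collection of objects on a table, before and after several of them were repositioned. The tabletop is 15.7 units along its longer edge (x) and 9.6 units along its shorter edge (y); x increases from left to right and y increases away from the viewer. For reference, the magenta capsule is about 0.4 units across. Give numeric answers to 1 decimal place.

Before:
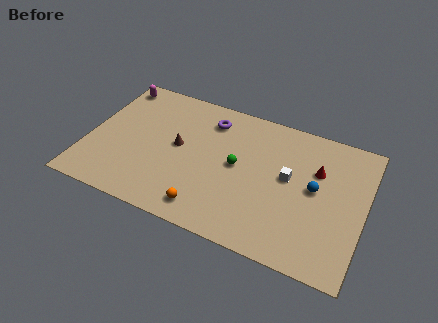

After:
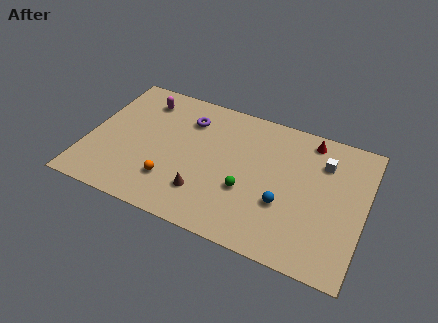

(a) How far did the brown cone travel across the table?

3.2

From (5.1, 5.1) to (6.9, 2.4), the brown cone covered √(1.8² + 2.7²) ≈ 3.2 units.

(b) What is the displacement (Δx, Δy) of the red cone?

(-0.6, 2.0)

The red cone started near (12.9, 6.4) and ended near (12.3, 8.4).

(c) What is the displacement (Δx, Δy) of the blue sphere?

(-1.6, -1.7)

From the two frames, the blue sphere sits at roughly (12.9, 5.1) before and (11.3, 3.4) after.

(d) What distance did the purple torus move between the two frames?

1.3

From (6.6, 7.7) to (5.4, 7.3), the purple torus covered √(1.2² + 0.4²) ≈ 1.3 units.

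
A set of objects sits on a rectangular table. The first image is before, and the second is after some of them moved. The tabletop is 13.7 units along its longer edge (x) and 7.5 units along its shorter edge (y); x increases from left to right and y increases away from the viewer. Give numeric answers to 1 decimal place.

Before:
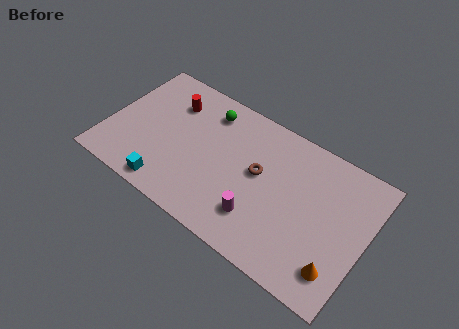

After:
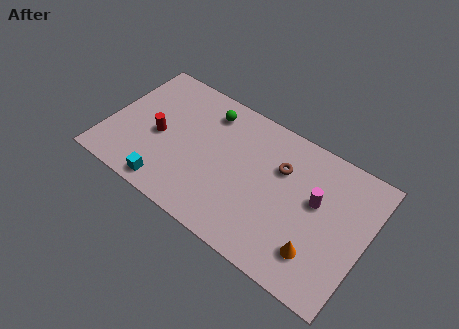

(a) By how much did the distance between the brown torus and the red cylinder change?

+1.3

Before: roughly 5.2 units apart; after: 6.5. That's 1.3 units further apart.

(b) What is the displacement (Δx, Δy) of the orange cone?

(-1.1, 0.2)

The orange cone was at about (12.6, 1.6) and moved to about (11.5, 1.8).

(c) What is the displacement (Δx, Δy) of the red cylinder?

(-0.3, -2.2)

The red cylinder started near (3.0, 5.6) and ended near (2.7, 3.4).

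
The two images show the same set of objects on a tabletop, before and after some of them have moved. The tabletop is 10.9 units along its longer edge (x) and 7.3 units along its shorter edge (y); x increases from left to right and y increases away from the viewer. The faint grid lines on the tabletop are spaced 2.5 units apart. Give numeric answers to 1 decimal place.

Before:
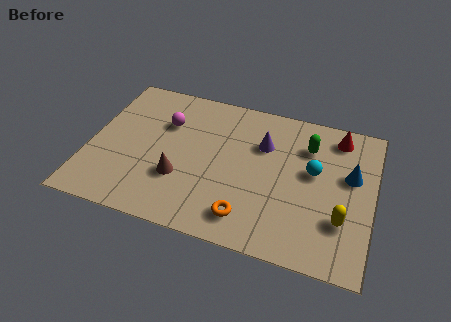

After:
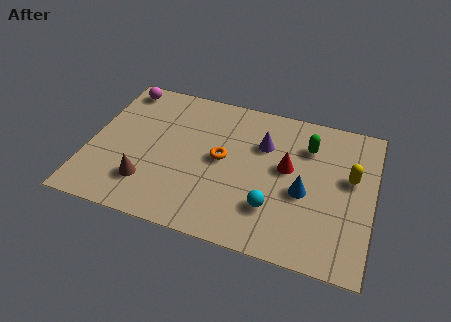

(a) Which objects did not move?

the purple cone and the green capsule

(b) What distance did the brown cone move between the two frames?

1.3

From (3.6, 2.4) to (2.4, 1.8), the brown cone covered √(1.2² + 0.6²) ≈ 1.3 units.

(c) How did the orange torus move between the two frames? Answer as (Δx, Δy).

(-1.2, 2.5)

The orange torus started near (6.3, 1.3) and ended near (5.1, 3.8).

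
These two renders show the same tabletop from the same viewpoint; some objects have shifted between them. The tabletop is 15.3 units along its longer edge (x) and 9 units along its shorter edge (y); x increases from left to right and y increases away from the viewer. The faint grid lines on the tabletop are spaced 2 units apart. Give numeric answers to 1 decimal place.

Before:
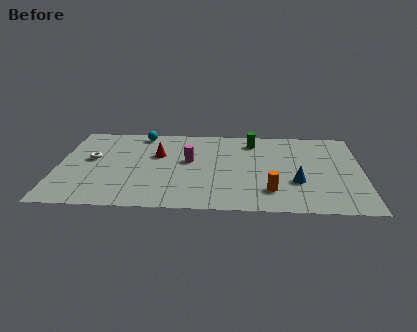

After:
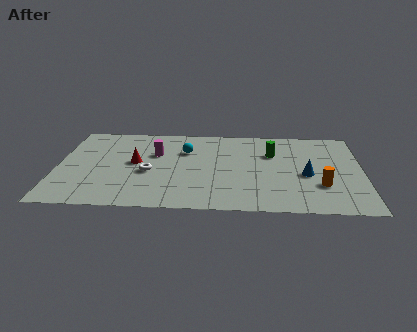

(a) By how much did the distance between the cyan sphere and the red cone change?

+0.4

Before: roughly 2.5 units apart; after: 2.9. That's 0.4 units further apart.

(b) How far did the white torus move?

3.2

From (1.7, 5.1) to (4.6, 3.8), the white torus covered √(2.9² + 1.3²) ≈ 3.2 units.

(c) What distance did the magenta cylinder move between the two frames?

1.8

From (6.6, 5.1) to (4.9, 5.8), the magenta cylinder covered √(1.7² + 0.7²) ≈ 1.8 units.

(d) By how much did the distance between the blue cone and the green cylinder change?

-2.0

The distance was about 4.8 in the first image and 2.8 in the second, so they moved 2.0 units closer together.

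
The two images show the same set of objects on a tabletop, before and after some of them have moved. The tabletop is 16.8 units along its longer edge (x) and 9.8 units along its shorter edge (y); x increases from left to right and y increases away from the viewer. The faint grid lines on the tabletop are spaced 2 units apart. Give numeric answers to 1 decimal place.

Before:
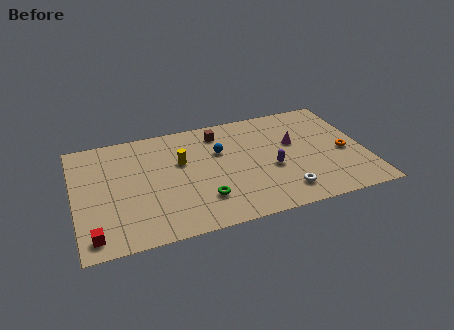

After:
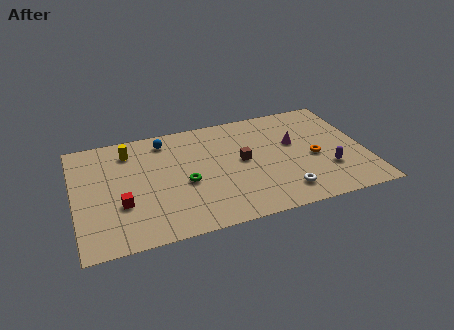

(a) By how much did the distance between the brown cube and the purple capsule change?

+0.4

Before: roughly 4.9 units apart; after: 5.3. That's 0.4 units further apart.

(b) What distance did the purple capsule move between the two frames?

3.4

The purple capsule moved from about (11.3, 4.0) to (14.5, 3.0), a distance of √(3.2² + 1.0²) ≈ 3.4.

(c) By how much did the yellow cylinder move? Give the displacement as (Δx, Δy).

(-2.9, 1.8)

The yellow cylinder was at about (6.2, 6.1) and moved to about (3.3, 7.9).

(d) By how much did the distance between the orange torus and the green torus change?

-1.1

Before: roughly 8.6 units apart; after: 7.5. That's 1.1 units closer together.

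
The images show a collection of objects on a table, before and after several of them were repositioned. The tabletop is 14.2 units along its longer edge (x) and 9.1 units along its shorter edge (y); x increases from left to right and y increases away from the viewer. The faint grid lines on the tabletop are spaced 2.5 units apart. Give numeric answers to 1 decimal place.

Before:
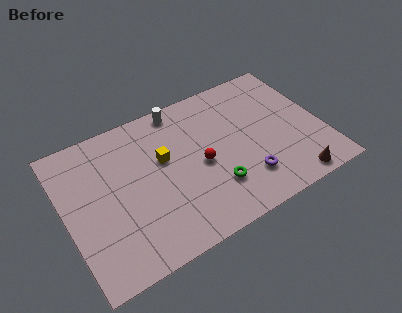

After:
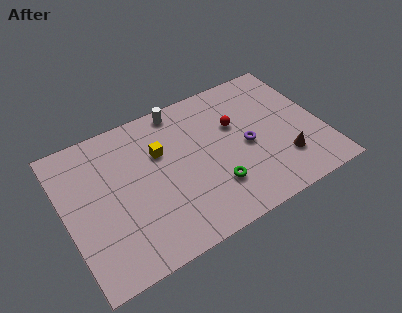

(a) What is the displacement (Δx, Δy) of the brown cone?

(-0.2, 1.5)

The brown cone was at about (12.0, 0.9) and moved to about (11.8, 2.4).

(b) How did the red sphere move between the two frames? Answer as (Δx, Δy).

(2.2, 1.6)

The red sphere started near (7.4, 4.2) and ended near (9.6, 5.8).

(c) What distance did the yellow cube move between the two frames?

0.5

The yellow cube was near (5.5, 5.5) before and (5.4, 6.0) after, so it travelled √(0.1² + 0.5²) ≈ 0.5 units.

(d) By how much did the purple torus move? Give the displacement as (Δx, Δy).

(0.4, 2.0)

The purple torus was at about (9.6, 2.2) and moved to about (10.0, 4.2).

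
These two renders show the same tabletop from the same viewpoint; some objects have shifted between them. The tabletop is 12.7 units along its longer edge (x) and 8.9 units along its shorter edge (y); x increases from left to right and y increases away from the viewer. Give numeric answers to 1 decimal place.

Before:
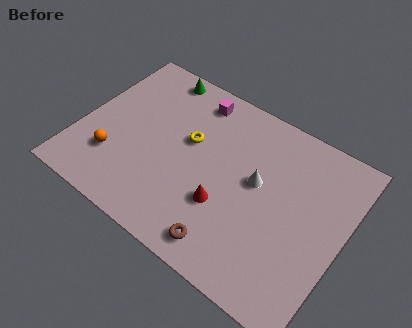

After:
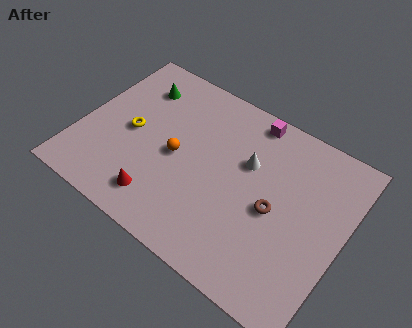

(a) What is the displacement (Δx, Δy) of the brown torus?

(1.7, 2.9)

The brown torus started near (7.8, 1.2) and ended near (9.5, 4.1).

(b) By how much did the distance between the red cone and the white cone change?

+3.1

They were about 2.3 units apart before and 5.4 after — 3.1 units further apart.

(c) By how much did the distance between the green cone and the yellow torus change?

-0.9

They were about 3.5 units apart before and 2.6 after — 0.9 units closer together.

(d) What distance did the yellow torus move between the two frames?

2.9

From (5.1, 5.3) to (2.4, 4.3), the yellow torus covered √(2.7² + 1.0²) ≈ 2.9 units.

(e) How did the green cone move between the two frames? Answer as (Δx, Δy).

(-0.7, -1.1)

The green cone was at about (2.9, 8.0) and moved to about (2.2, 6.9).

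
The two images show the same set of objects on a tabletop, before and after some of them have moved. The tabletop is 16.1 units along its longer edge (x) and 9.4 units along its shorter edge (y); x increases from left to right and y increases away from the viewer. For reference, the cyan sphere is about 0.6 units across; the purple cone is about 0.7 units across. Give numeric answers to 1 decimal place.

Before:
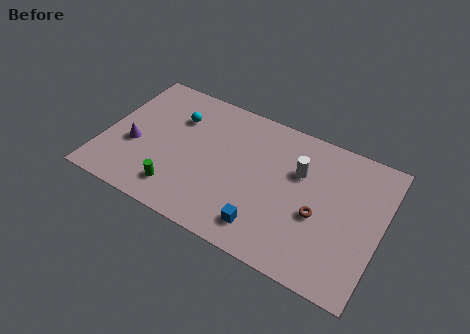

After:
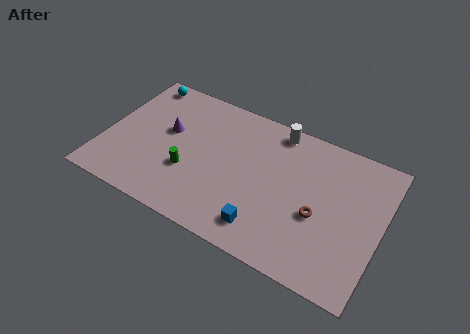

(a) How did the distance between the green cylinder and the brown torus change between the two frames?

-0.7

The distance was about 8.2 in the first image and 7.5 in the second, so they moved 0.7 units closer together.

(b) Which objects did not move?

the blue cube and the brown torus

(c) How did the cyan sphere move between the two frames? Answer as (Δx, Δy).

(-2.5, 1.7)

From the two frames, the cyan sphere sits at roughly (3.9, 6.7) before and (1.4, 8.4) after.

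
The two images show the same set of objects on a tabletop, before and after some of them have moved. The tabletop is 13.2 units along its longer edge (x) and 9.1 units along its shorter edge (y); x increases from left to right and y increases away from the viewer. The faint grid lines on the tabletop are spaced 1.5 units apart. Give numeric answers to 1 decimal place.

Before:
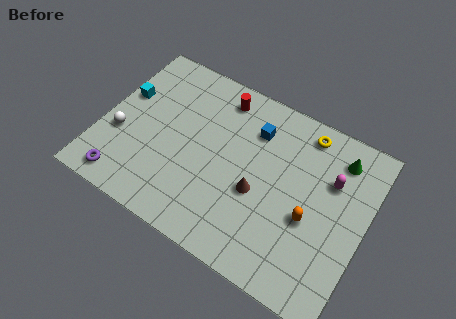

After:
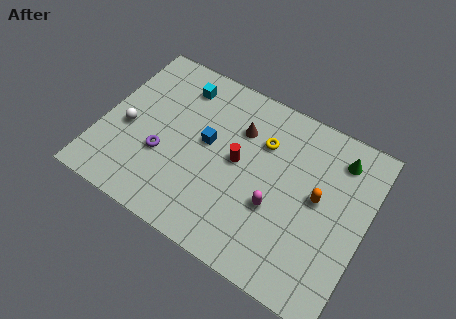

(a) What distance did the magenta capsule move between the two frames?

3.6

The magenta capsule was near (11.3, 6.1) before and (8.9, 3.4) after, so it travelled √(2.4² + 2.7²) ≈ 3.6 units.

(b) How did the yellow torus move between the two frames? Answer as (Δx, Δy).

(-1.9, -1.5)

The yellow torus was at about (9.7, 7.9) and moved to about (7.8, 6.4).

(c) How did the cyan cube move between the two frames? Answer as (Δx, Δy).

(2.6, 1.8)

The cyan cube started near (0.8, 5.6) and ended near (3.4, 7.4).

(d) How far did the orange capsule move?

1.2

The orange capsule moved from about (10.6, 3.7) to (10.8, 4.9), a distance of √(0.2² + 1.2²) ≈ 1.2.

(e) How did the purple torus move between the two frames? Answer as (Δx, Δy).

(1.6, 2.2)

From the two frames, the purple torus sits at roughly (1.6, 1.1) before and (3.2, 3.3) after.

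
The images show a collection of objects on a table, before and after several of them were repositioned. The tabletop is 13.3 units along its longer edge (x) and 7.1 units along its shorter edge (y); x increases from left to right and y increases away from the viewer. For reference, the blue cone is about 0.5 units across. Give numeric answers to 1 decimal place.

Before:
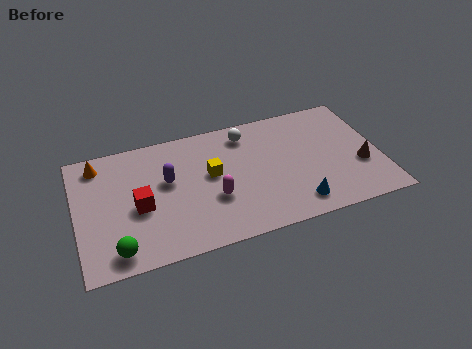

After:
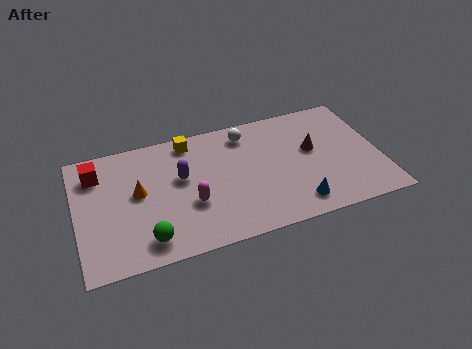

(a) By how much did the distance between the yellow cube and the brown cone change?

-0.9

The distance was about 6.6 in the first image and 5.7 in the second, so they moved 0.9 units closer together.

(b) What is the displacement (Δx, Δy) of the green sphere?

(1.3, 0.2)

The green sphere started near (1.6, 1.0) and ended near (2.9, 1.2).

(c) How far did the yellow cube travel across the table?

2.3

The yellow cube moved from about (5.9, 4.0) to (5.1, 6.2), a distance of √(0.8² + 2.2²) ≈ 2.3.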